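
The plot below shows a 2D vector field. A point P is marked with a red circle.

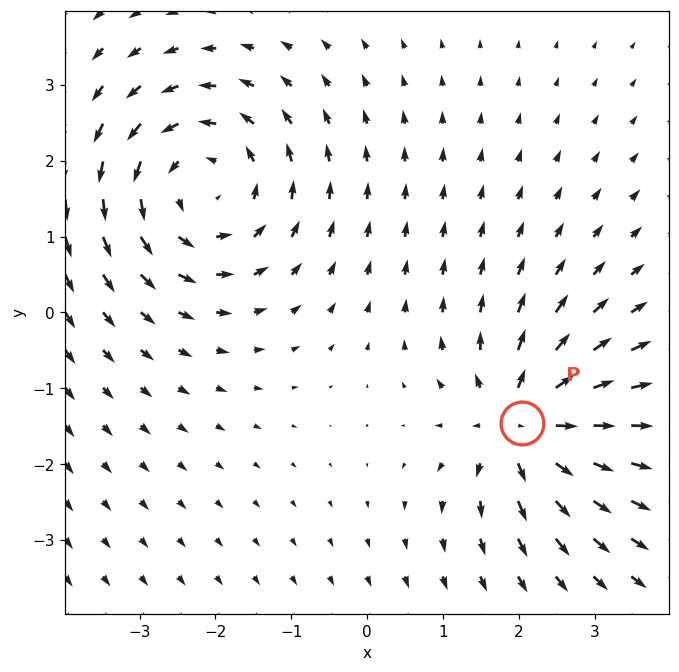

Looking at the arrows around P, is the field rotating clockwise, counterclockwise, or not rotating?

Near P at (2.0, -1.5) the arrows show no circulation. The curl there is ≈0.

not rotating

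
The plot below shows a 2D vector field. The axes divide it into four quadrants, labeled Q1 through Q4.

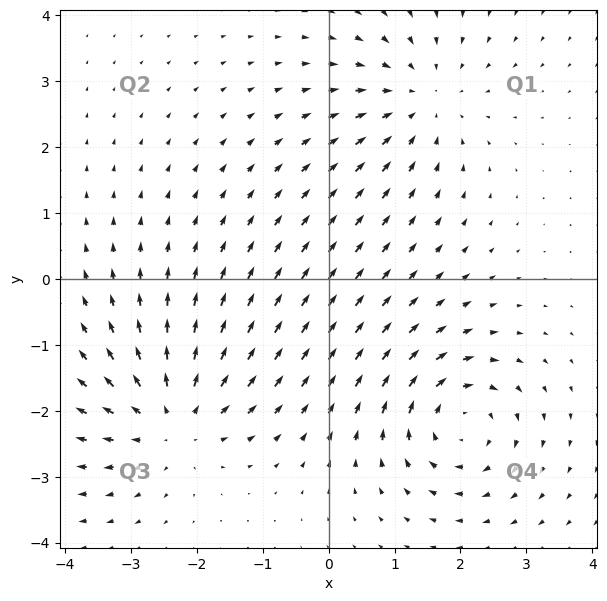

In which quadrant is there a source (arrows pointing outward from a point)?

The source sits at approximately (-2.3, -2.1), which lies in quadrant Q3. The divergence there is about +5, positive as expected for a source.

Q3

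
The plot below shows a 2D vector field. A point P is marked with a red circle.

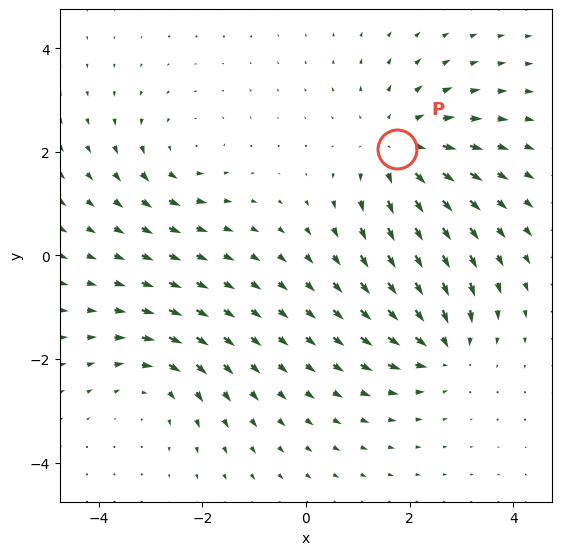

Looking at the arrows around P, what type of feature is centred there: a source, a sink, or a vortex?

At P (1.8, 2.1) the arrows spread outward. Divergence about +4, curl ≈0 — positive divergence with near-zero curl is a source.

source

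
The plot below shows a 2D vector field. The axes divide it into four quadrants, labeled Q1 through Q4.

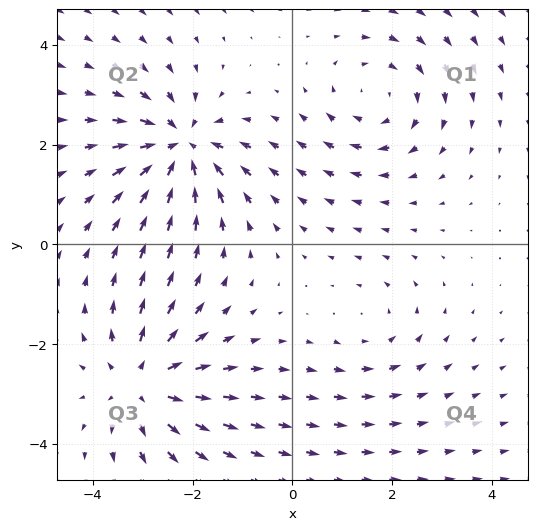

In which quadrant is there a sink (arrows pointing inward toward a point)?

The sink sits at approximately (-2.2, 2.0), which lies in quadrant Q2. The divergence there is about -6, negative as expected for a sink.

Q2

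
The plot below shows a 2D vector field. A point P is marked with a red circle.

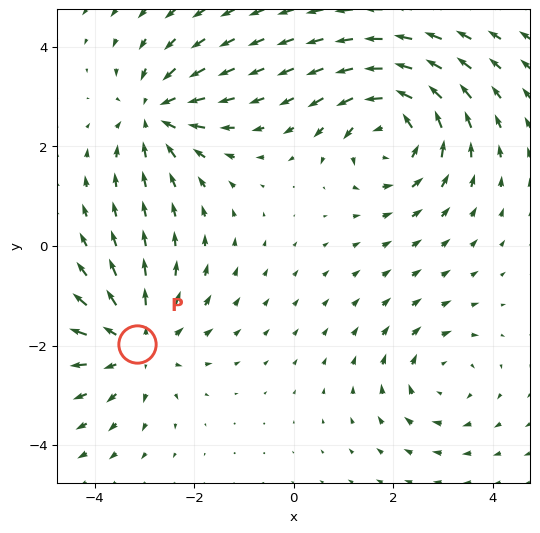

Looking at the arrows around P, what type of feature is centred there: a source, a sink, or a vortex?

source

At P (-3.1, -2.0) the arrows spread outward. Divergence about +4, curl ≈0 — positive divergence with near-zero curl is a source.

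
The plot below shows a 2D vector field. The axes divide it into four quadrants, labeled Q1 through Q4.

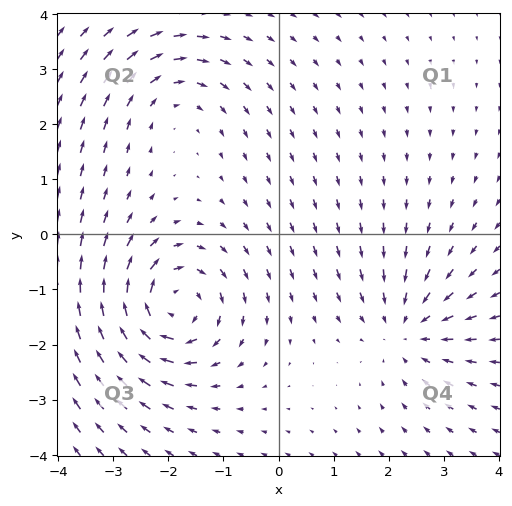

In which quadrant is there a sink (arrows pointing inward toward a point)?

Q4

The sink sits at approximately (2.3, -1.7), which lies in quadrant Q4. The divergence there is about -4, negative as expected for a sink.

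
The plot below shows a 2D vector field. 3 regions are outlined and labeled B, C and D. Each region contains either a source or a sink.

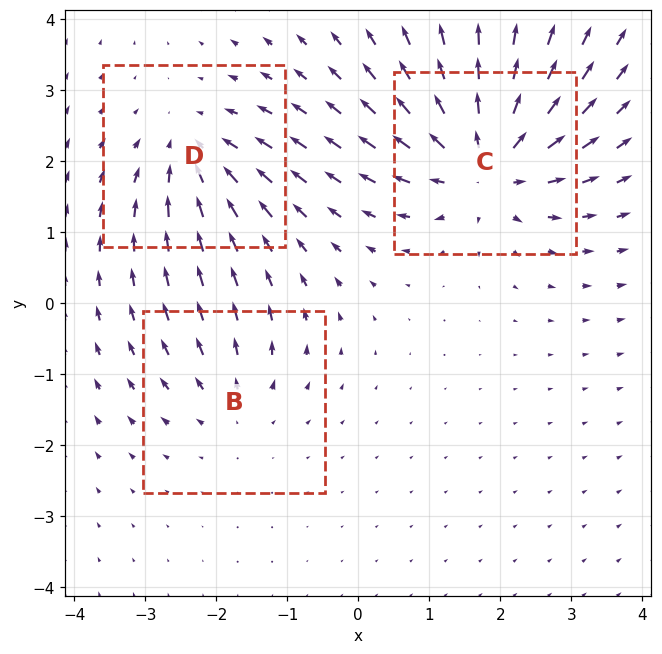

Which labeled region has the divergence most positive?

C

Divergence at each region's feature centre — B: about +2, C: about +5, D: about -3. Region C is most positive.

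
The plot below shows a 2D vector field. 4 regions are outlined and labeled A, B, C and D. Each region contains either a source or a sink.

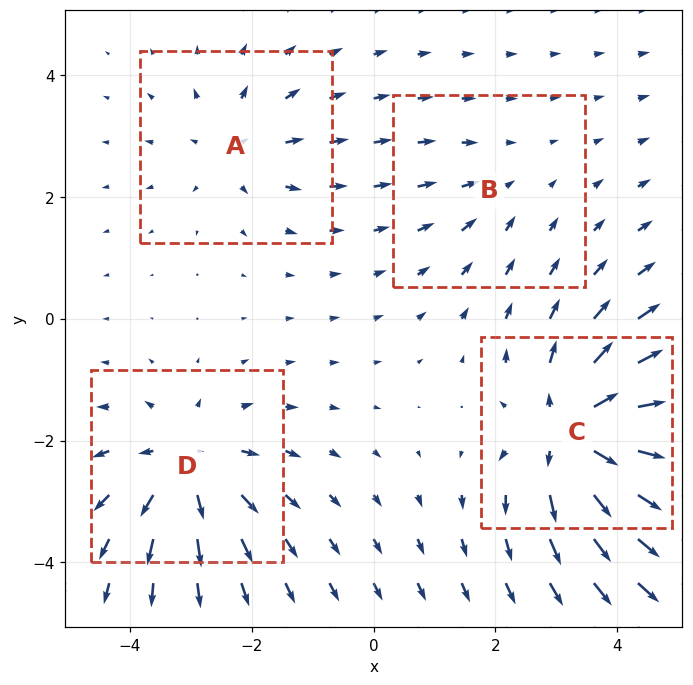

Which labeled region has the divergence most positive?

C

Divergence at each region's feature centre — A: about +3, B: about -2, C: about +7, D: about +5. Region C is most positive.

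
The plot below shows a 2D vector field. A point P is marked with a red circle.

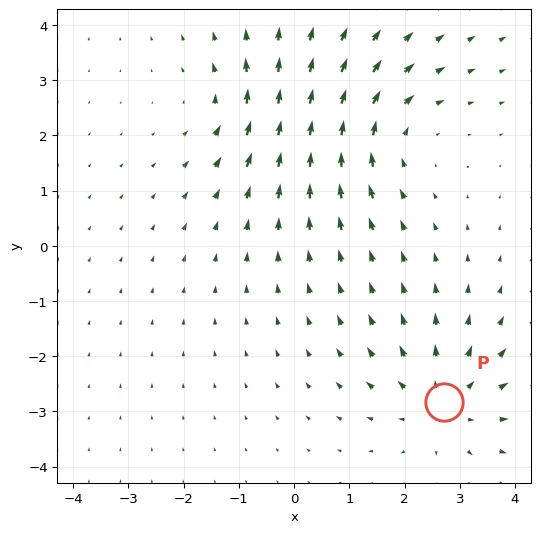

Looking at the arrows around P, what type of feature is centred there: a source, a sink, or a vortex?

At P (2.7, -2.8) the arrows spread outward. Divergence about +4, curl ≈0 — positive divergence with near-zero curl is a source.

source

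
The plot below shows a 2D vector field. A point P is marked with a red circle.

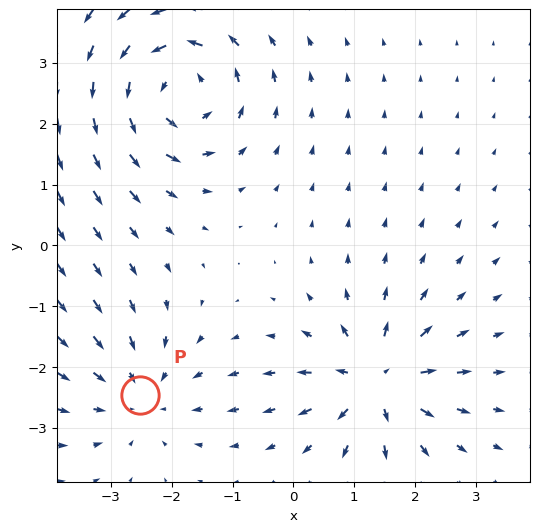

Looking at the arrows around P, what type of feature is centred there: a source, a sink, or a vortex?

sink

At P (-2.5, -2.5) the arrows converge inward. Divergence about -3, curl ≈0 — negative divergence with near-zero curl is a sink.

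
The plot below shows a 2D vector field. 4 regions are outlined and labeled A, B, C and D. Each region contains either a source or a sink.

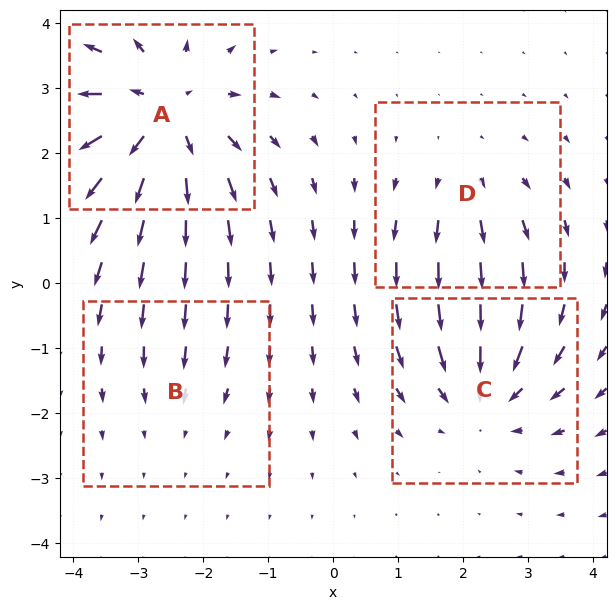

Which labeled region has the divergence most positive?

A

Divergence at each region's feature centre — A: about +6, B: about -2, C: about -4, D: about +3. Region A is most positive.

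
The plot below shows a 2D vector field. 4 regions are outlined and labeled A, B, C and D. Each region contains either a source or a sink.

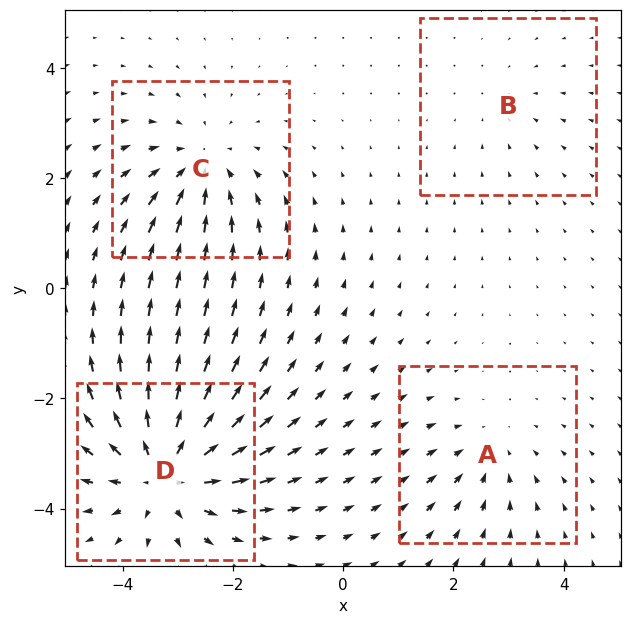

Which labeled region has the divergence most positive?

D

Divergence at each region's feature centre — A: about -3, B: about -2, C: about -4, D: about +7. Region D is most positive.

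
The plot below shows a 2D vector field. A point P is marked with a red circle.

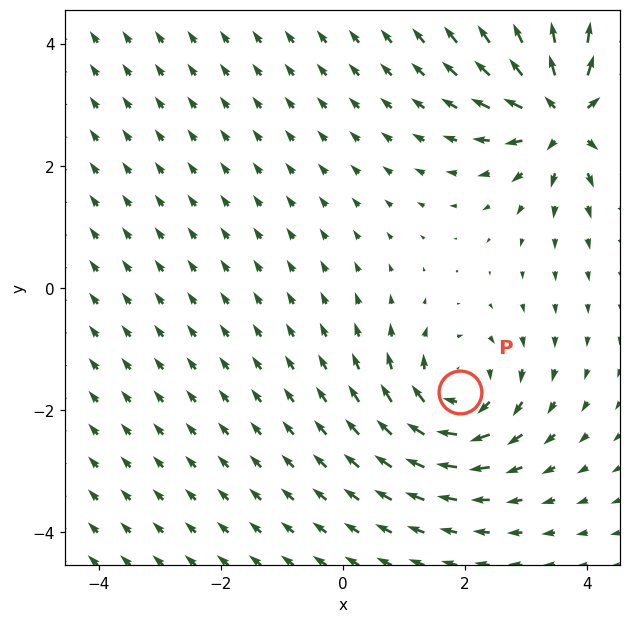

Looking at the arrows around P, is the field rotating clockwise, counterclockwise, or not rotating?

Near P at (1.9, -1.7) the arrows circulate clockwise. The curl (z-component) there is about -3; negative curl means clockwise rotation.

clockwise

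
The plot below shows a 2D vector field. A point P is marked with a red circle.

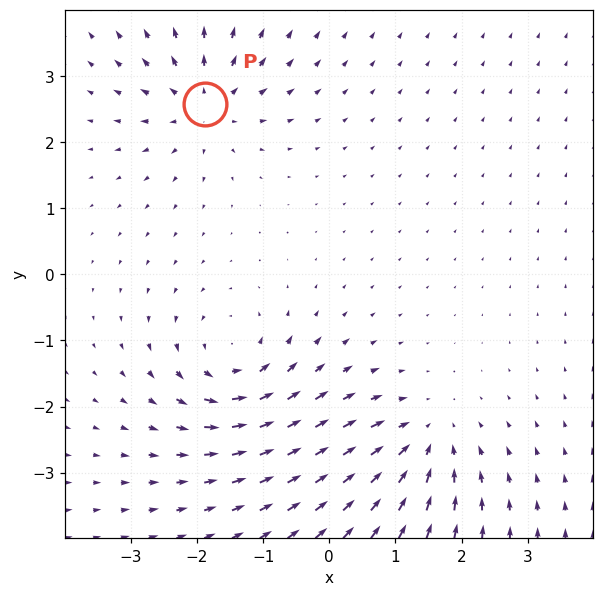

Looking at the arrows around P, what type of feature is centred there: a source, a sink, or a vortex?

At P (-1.9, 2.6) the arrows spread outward. Divergence about +4, curl ≈0 — positive divergence with near-zero curl is a source.

source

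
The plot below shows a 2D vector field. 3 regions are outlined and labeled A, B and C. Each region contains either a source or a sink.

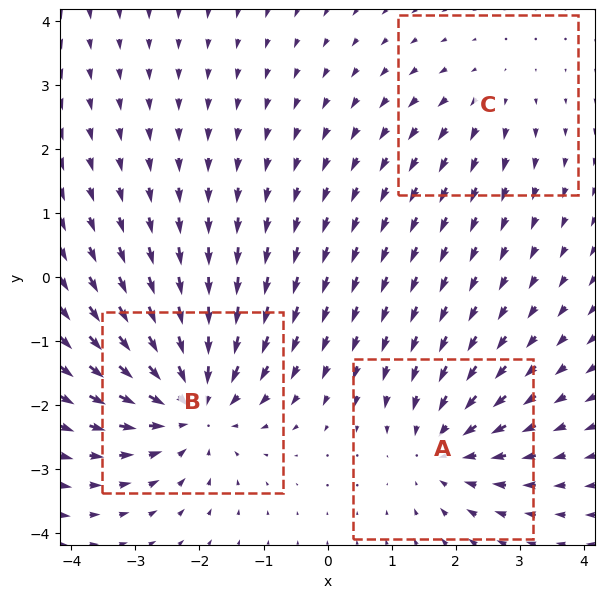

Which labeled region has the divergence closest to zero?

Divergence at each region's feature centre — A: about -3, B: about -4, C: about +2. Region C is closest to zero.

C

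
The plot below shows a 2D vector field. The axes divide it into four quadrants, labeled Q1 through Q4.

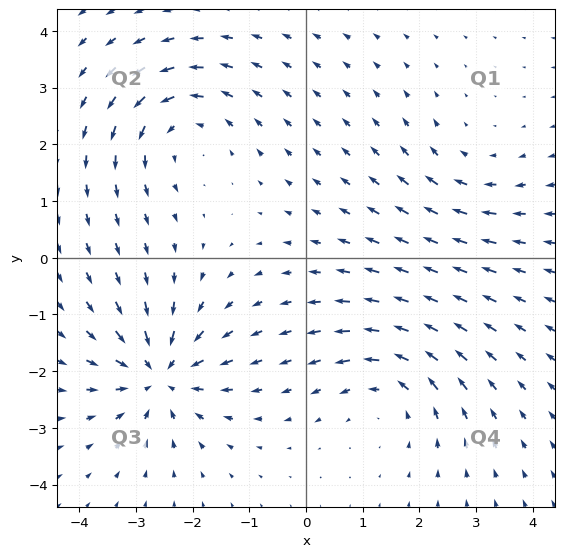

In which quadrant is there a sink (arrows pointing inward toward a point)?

Q3

The sink sits at approximately (-2.6, -2.1), which lies in quadrant Q3. The divergence there is about -6, negative as expected for a sink.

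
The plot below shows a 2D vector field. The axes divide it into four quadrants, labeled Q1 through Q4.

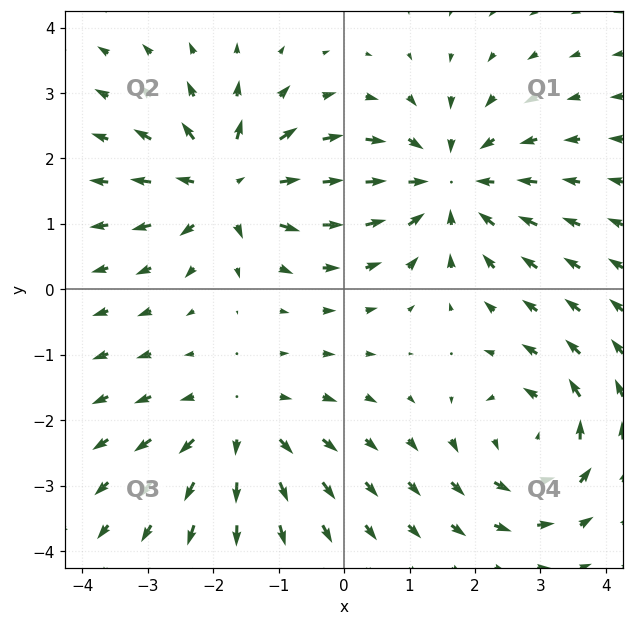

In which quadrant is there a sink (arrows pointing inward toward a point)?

The sink sits at approximately (1.6, 1.6), which lies in quadrant Q1. The divergence there is about -4, negative as expected for a sink.

Q1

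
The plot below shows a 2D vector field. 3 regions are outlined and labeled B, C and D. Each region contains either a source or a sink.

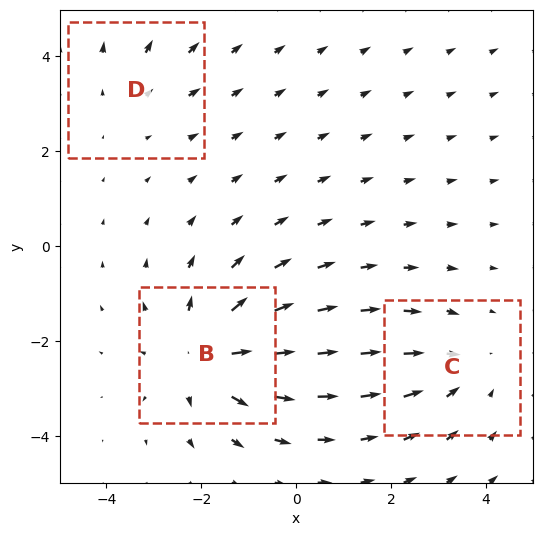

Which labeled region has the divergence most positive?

B

Divergence at each region's feature centre — B: about +4, C: about -3, D: about +2. Region B is most positive.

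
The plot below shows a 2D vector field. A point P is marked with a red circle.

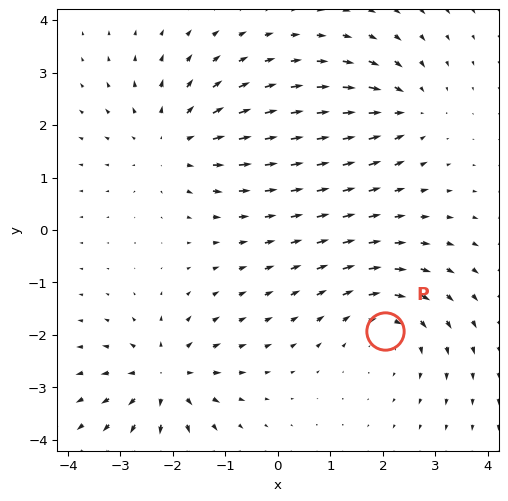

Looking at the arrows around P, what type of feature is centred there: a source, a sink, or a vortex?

At P (2.0, -1.9) the arrows circulate clockwise. Divergence ≈0, curl about -3 — near-zero divergence with nonzero curl is a vortex.

vortex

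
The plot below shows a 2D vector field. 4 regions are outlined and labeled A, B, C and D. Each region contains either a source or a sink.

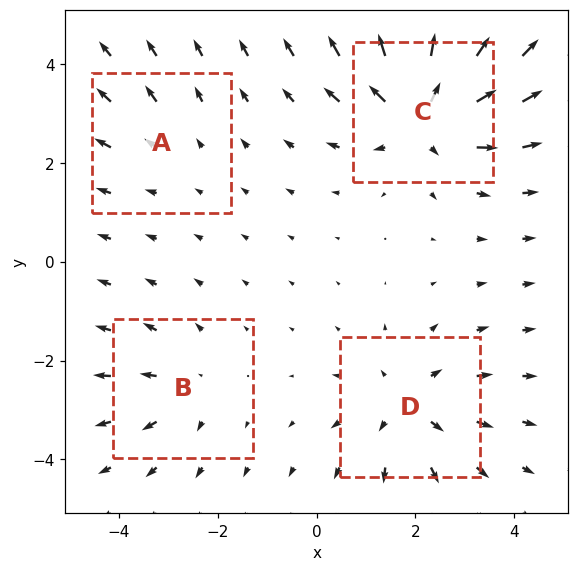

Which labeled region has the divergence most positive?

Divergence at each region's feature centre — A: about +2, B: about +3, C: about +7, D: about +4. Region C is most positive.

C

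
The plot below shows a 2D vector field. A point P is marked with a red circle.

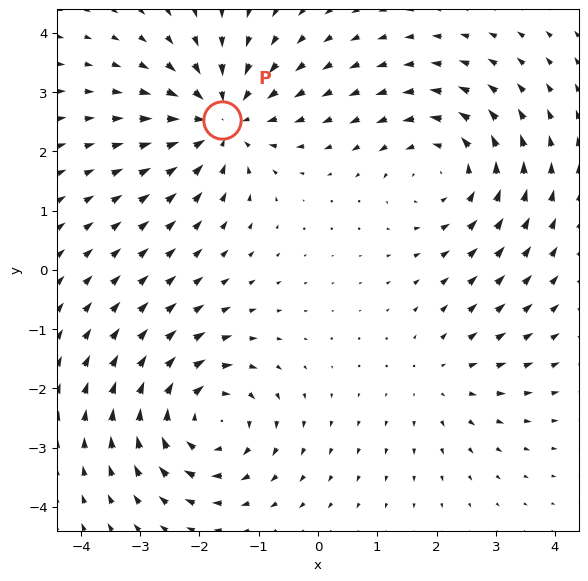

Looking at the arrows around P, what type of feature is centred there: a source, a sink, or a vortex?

At P (-1.6, 2.5) the arrows converge inward. Divergence about -5, curl ≈0 — negative divergence with near-zero curl is a sink.

sink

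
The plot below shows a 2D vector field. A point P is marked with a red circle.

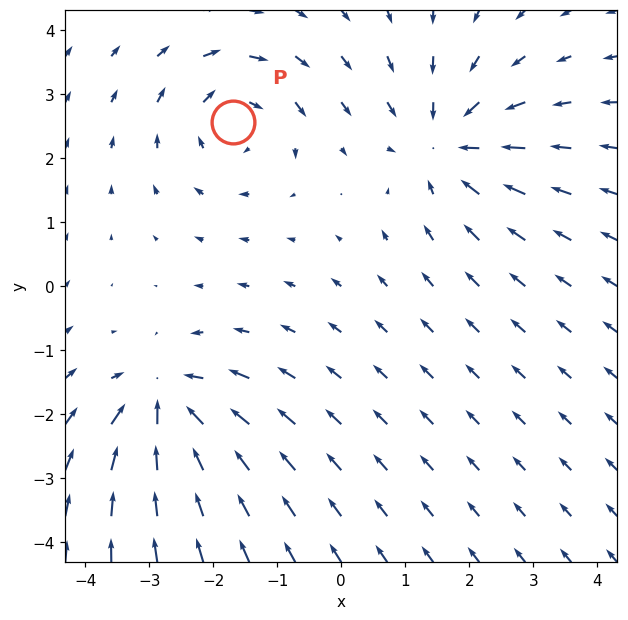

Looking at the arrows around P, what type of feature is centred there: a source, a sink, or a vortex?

vortex

At P (-1.7, 2.6) the arrows circulate clockwise. Divergence ≈0, curl about -4 — near-zero divergence with nonzero curl is a vortex.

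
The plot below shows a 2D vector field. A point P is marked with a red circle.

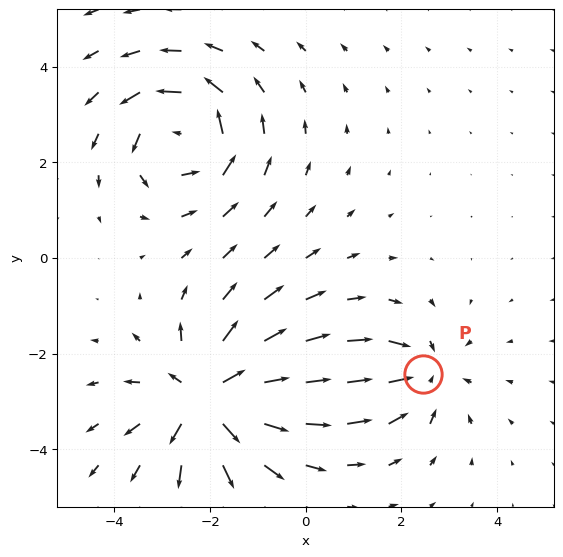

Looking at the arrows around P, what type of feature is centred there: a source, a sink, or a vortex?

At P (2.5, -2.4) the arrows converge inward. Divergence about -3, curl ≈0 — negative divergence with near-zero curl is a sink.

sink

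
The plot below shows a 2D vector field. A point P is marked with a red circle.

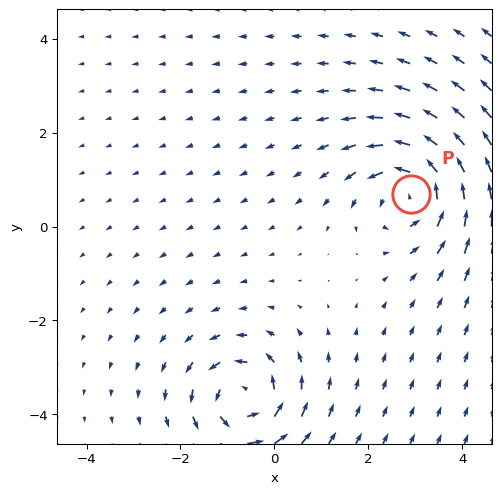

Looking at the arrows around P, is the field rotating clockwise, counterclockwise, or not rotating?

counterclockwise

Near P at (2.9, 0.7) the arrows circulate counterclockwise. The curl (z-component) there is about +4; positive curl means counterclockwise rotation.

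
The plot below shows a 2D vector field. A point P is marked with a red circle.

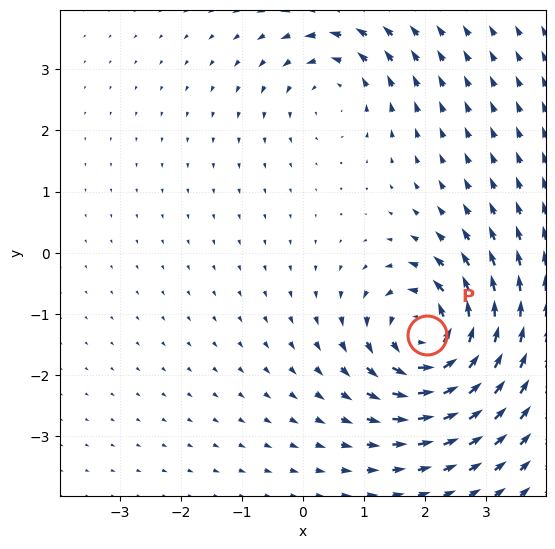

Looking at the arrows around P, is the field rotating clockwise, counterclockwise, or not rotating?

counterclockwise

Near P at (2.0, -1.3) the arrows circulate counterclockwise. The curl (z-component) there is about +7; positive curl means counterclockwise rotation.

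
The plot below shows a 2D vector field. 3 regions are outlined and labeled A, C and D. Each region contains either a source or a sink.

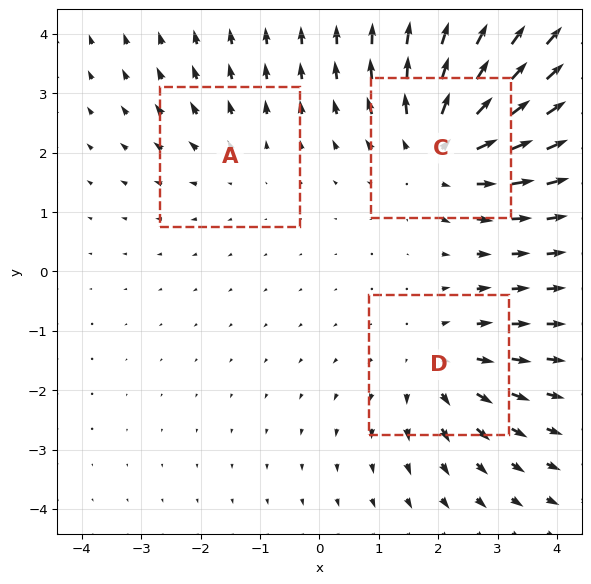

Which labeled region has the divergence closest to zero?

A

Divergence at each region's feature centre — A: about +2, C: about +4, D: about +3. Region A is closest to zero.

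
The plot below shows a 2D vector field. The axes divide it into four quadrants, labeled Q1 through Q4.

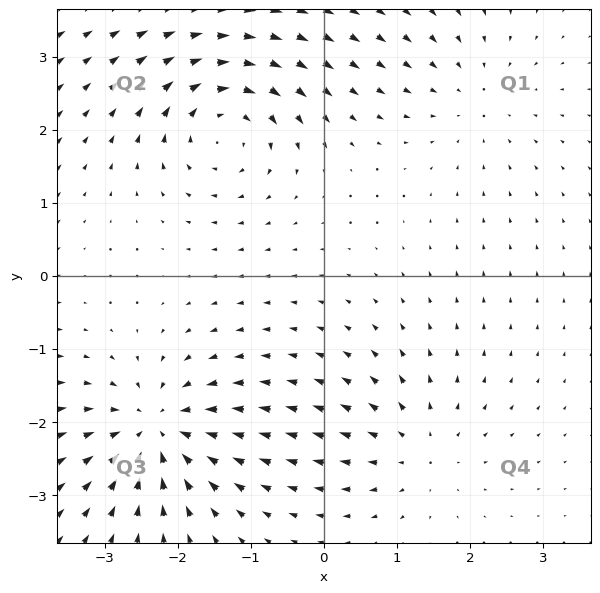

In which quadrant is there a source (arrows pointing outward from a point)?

Q4

The source sits at approximately (1.3, -2.4), which lies in quadrant Q4. The divergence there is about +4, positive as expected for a source.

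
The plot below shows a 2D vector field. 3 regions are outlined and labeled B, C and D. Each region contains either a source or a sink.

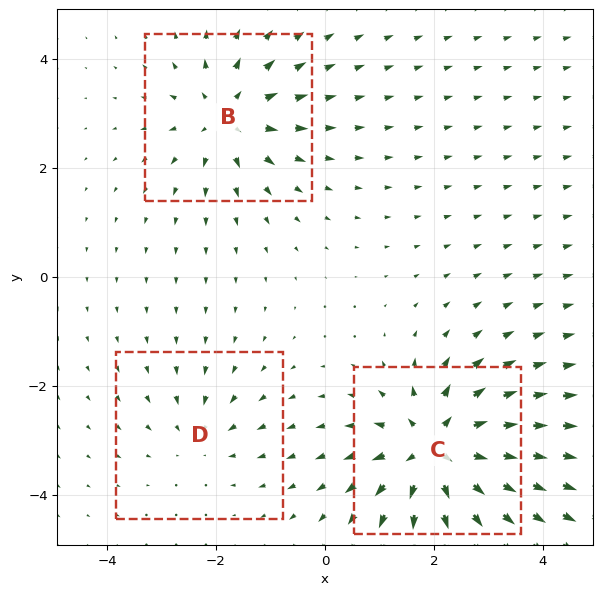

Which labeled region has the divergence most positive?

Divergence at each region's feature centre — B: about +4, C: about +6, D: about -2. Region C is most positive.

C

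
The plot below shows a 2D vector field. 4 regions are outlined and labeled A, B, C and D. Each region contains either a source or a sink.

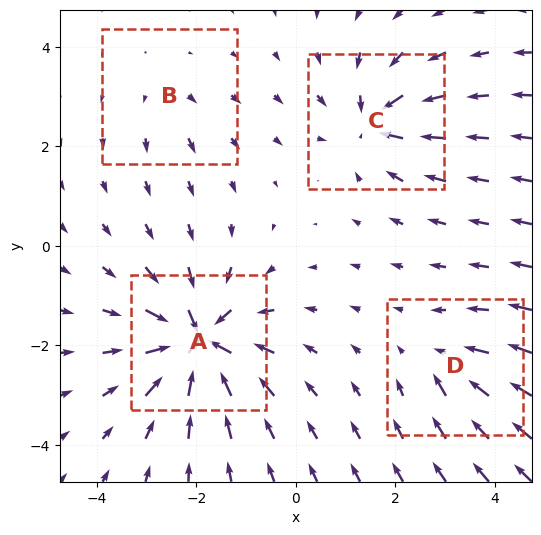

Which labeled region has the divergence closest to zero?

Divergence at each region's feature centre — A: about -9, B: about +2, C: about -6, D: about -4. Region B is closest to zero.

B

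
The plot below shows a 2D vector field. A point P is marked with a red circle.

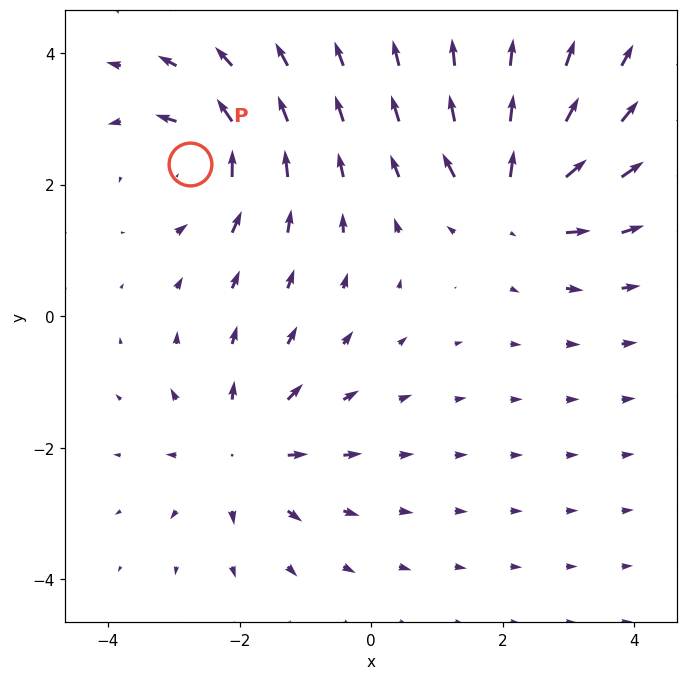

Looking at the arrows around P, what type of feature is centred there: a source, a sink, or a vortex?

At P (-2.7, 2.3) the arrows circulate counterclockwise. Divergence ≈0, curl about +5 — near-zero divergence with nonzero curl is a vortex.

vortex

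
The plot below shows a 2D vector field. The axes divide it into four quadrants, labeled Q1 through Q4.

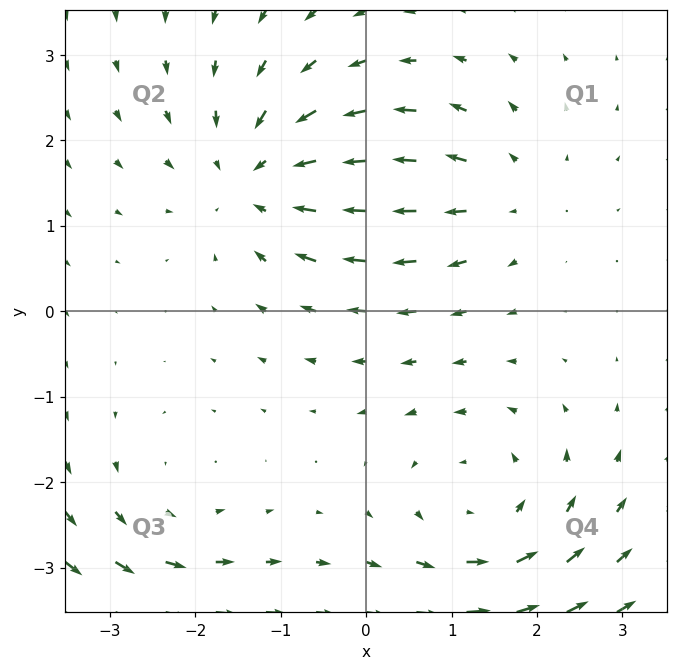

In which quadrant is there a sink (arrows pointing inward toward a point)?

The sink sits at approximately (-1.2, 1.6), which lies in quadrant Q2. The divergence there is about -5, negative as expected for a sink.

Q2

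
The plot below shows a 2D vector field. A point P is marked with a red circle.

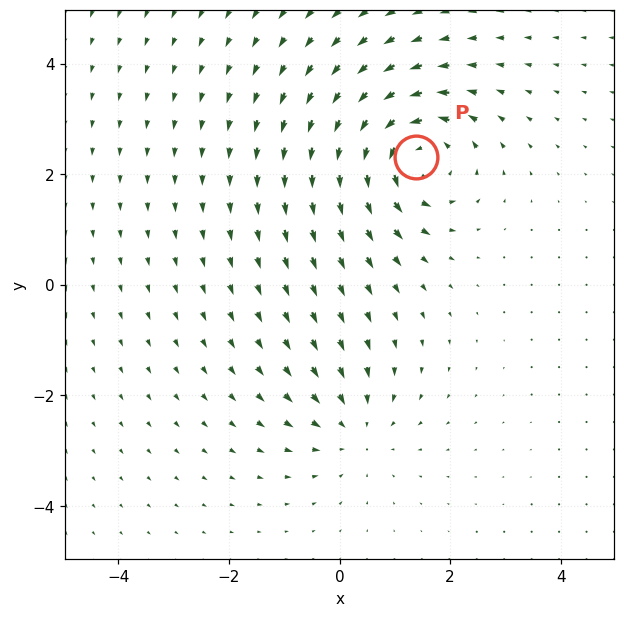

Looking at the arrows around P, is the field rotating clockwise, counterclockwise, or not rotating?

Near P at (1.4, 2.3) the arrows circulate counterclockwise. The curl (z-component) there is about +5; positive curl means counterclockwise rotation.

counterclockwise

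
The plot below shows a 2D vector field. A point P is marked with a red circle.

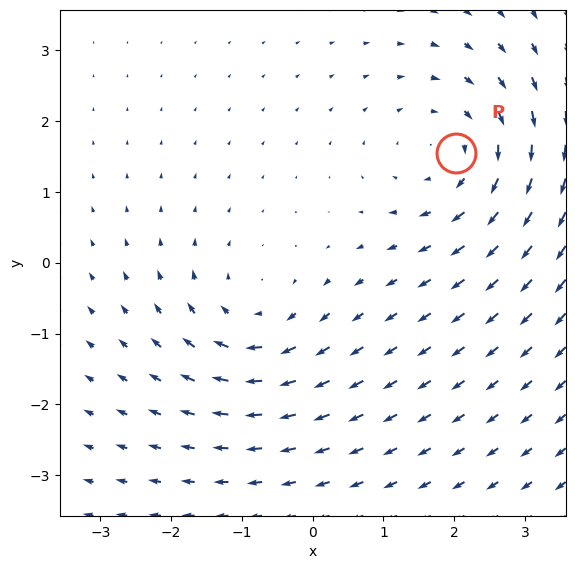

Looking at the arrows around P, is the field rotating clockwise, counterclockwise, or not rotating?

clockwise

Near P at (2.0, 1.5) the arrows circulate clockwise. The curl (z-component) there is about -3; negative curl means clockwise rotation.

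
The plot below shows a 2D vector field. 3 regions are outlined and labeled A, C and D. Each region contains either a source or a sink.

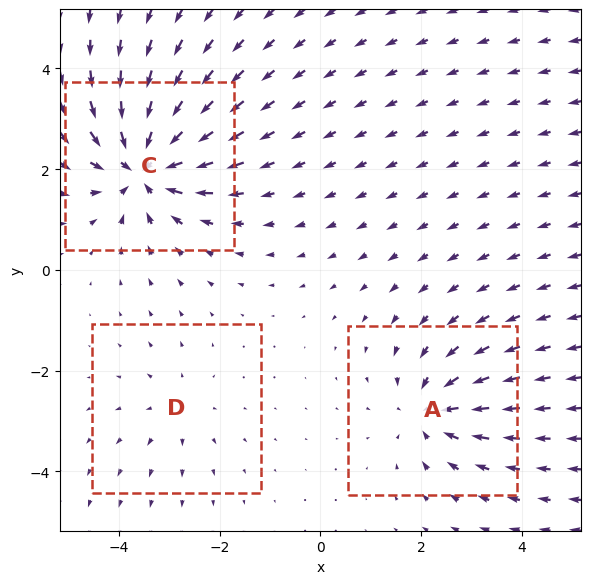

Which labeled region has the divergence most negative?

Divergence at each region's feature centre — A: about -4, C: about -6, D: about +2. Region C is most negative.

C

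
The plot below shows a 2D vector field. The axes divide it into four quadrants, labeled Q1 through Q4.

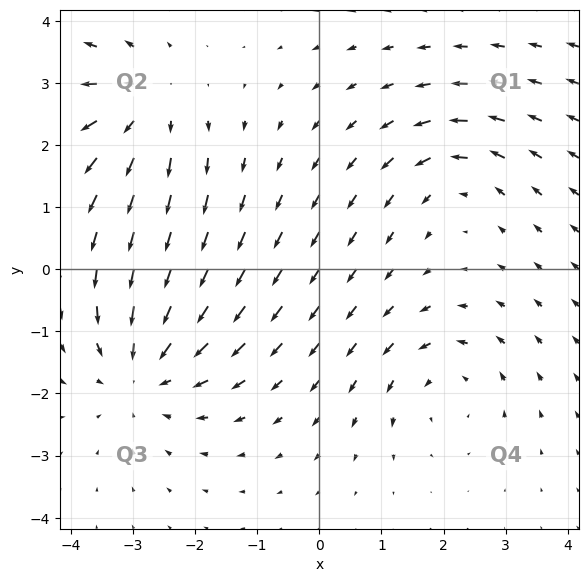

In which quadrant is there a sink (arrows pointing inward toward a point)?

Q3

The sink sits at approximately (-2.8, -1.6), which lies in quadrant Q3. The divergence there is about -3, negative as expected for a sink.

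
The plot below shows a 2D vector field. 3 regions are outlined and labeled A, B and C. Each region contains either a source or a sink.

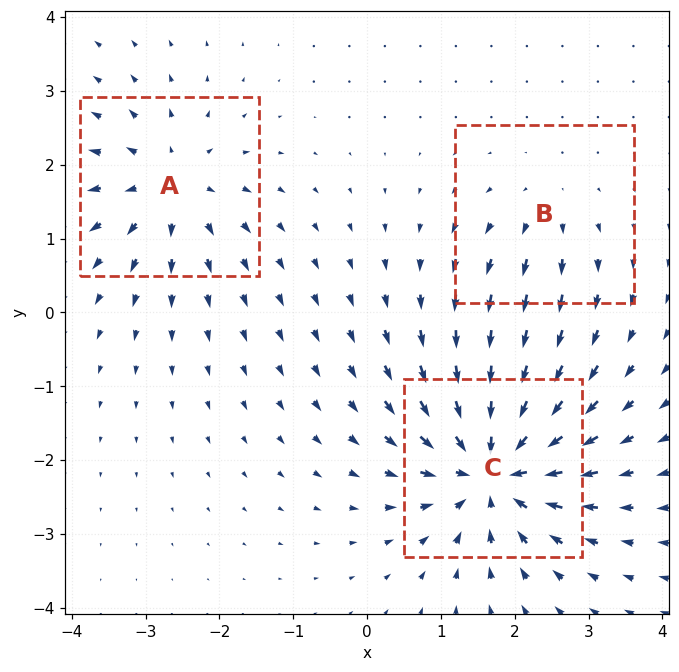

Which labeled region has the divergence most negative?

C

Divergence at each region's feature centre — A: about +4, B: about +2, C: about -7. Region C is most negative.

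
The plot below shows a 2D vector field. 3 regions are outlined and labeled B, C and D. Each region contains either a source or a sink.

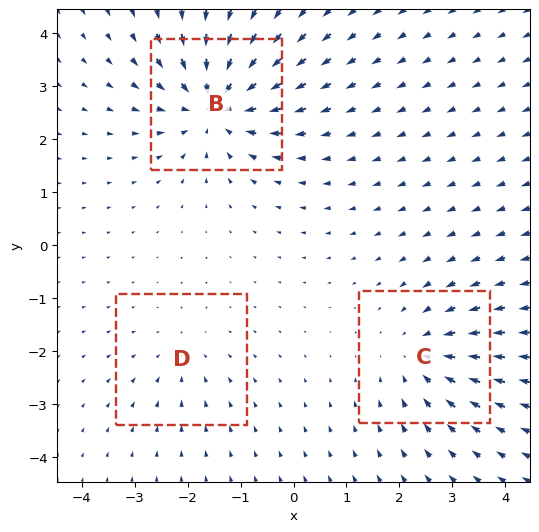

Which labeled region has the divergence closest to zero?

D

Divergence at each region's feature centre — B: about -5, C: about -3, D: about -2. Region D is closest to zero.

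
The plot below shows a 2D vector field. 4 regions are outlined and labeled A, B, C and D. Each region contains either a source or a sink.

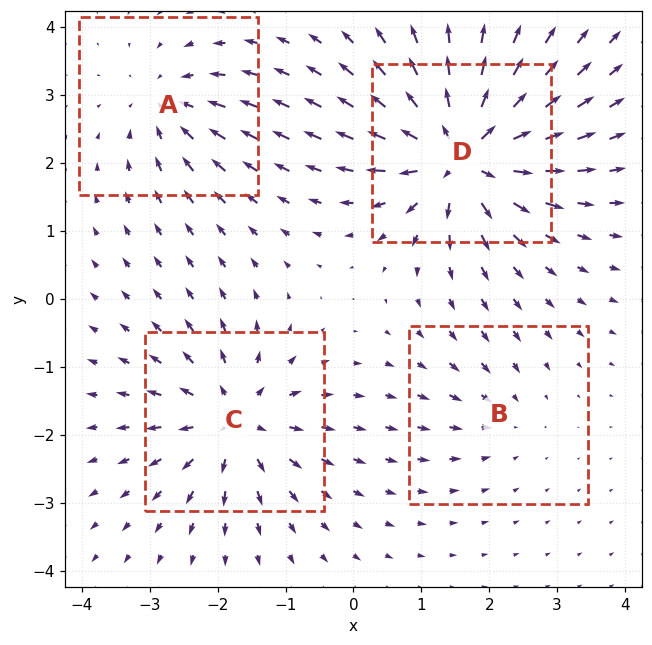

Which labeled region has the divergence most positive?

D

Divergence at each region's feature centre — A: about -4, B: about -3, C: about +6, D: about +9. Region D is most positive.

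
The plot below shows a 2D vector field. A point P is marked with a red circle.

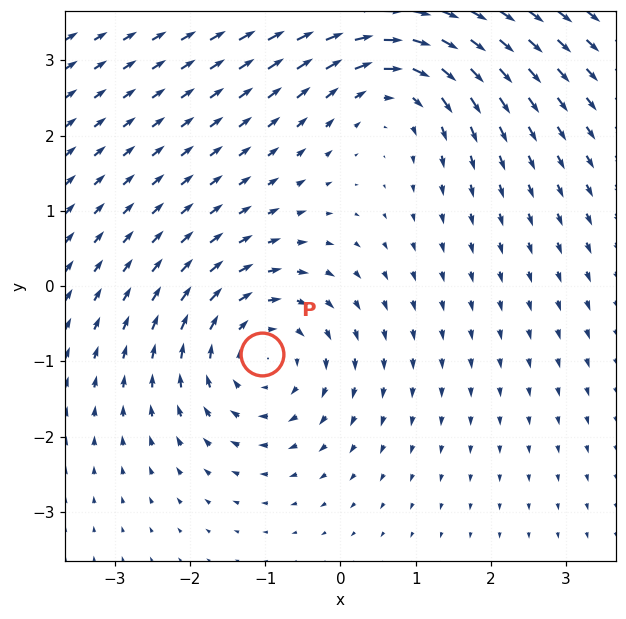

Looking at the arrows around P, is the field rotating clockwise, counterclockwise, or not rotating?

clockwise

Near P at (-1.0, -0.9) the arrows circulate clockwise. The curl (z-component) there is about -4; negative curl means clockwise rotation.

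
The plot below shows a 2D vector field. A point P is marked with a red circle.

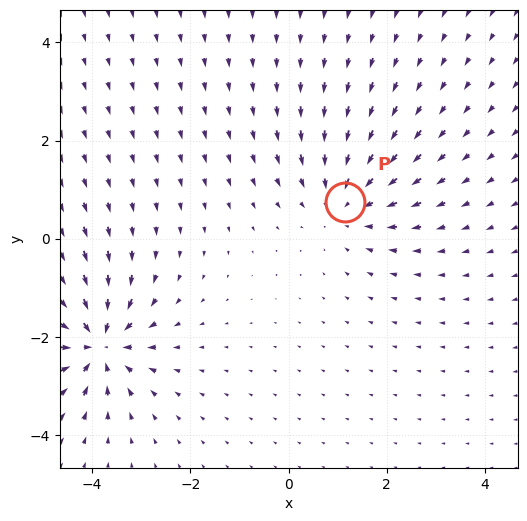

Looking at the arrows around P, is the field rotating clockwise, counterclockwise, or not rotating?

not rotating

Near P at (1.1, 0.8) the arrows show no circulation. The curl there is ≈0.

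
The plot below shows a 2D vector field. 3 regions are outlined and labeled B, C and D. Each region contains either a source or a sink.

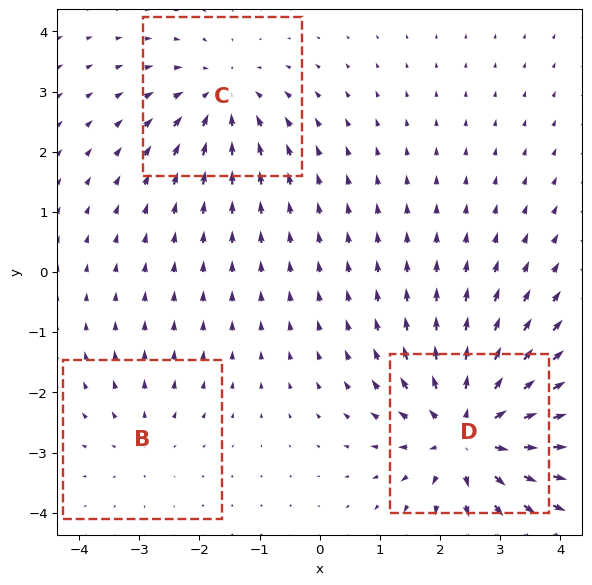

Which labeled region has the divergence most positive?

D

Divergence at each region's feature centre — B: about +2, C: about -3, D: about +5. Region D is most positive.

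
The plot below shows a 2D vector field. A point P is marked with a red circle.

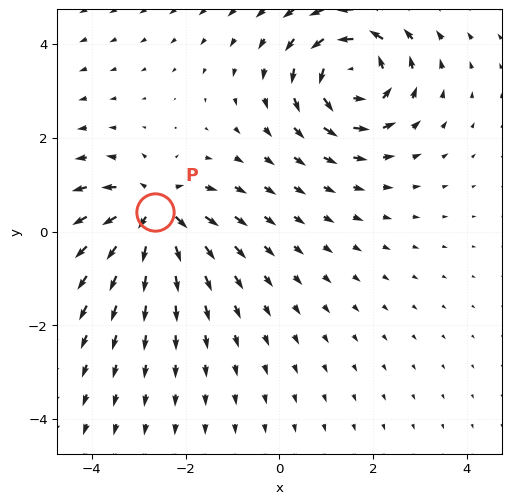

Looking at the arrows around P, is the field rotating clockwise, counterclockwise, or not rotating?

not rotating

Near P at (-2.7, 0.4) the arrows show no circulation. The curl there is ≈0.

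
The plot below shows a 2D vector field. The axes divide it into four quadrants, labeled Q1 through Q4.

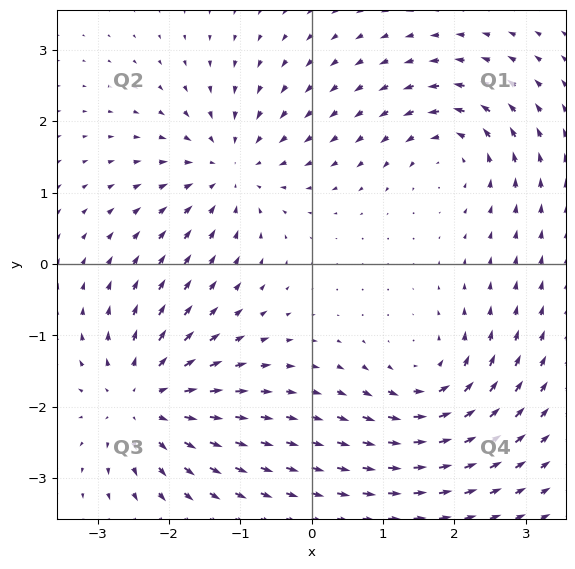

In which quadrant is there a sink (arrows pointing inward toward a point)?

The sink sits at approximately (-1.1, 1.3), which lies in quadrant Q2. The divergence there is about -4, negative as expected for a sink.

Q2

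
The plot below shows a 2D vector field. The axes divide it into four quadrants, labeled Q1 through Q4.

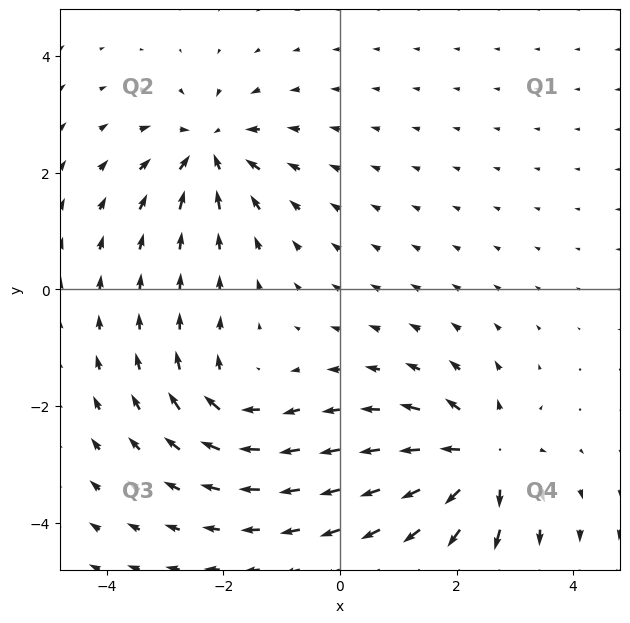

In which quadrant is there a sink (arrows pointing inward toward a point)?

Q2

The sink sits at approximately (-2.2, 2.4), which lies in quadrant Q2. The divergence there is about -5, negative as expected for a sink.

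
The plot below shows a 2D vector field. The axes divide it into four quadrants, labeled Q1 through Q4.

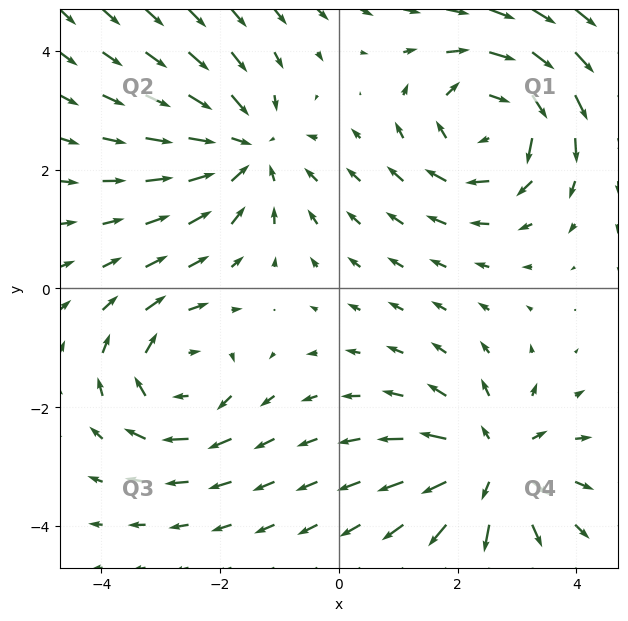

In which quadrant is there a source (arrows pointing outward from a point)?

The source sits at approximately (2.6, -3.0), which lies in quadrant Q4. The divergence there is about +4, positive as expected for a source.

Q4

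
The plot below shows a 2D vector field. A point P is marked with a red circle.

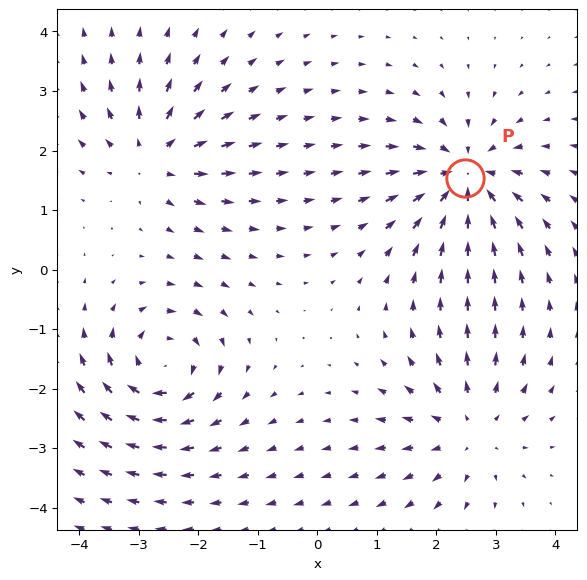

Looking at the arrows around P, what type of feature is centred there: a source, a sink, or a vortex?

sink

At P (2.5, 1.5) the arrows converge inward. Divergence about -6, curl ≈0 — negative divergence with near-zero curl is a sink.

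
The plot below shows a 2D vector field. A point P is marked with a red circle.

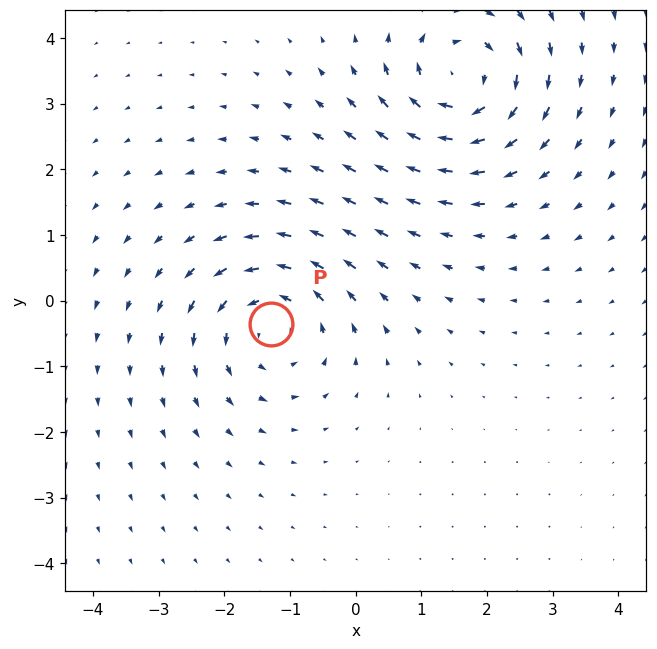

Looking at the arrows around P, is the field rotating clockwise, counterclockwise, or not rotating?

Near P at (-1.3, -0.4) the arrows circulate counterclockwise. The curl (z-component) there is about +4; positive curl means counterclockwise rotation.

counterclockwise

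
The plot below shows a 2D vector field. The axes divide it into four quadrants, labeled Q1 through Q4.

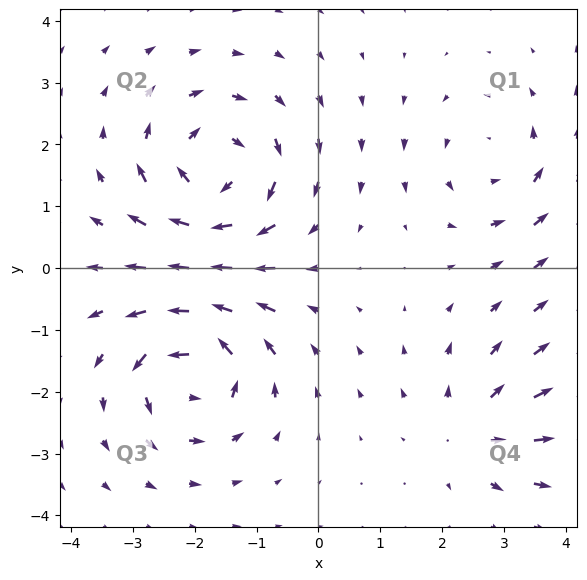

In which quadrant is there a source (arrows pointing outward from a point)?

Q4

The source sits at approximately (2.5, -2.7), which lies in quadrant Q4. The divergence there is about +3, positive as expected for a source.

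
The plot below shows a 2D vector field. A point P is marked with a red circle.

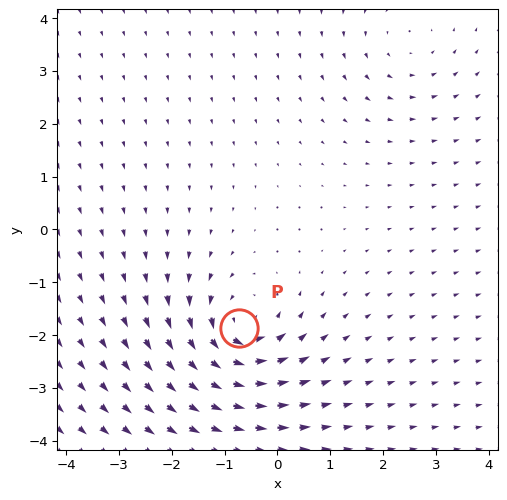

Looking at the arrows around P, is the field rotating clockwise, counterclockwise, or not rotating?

Near P at (-0.7, -1.9) the arrows circulate counterclockwise. The curl (z-component) there is about +5; positive curl means counterclockwise rotation.

counterclockwise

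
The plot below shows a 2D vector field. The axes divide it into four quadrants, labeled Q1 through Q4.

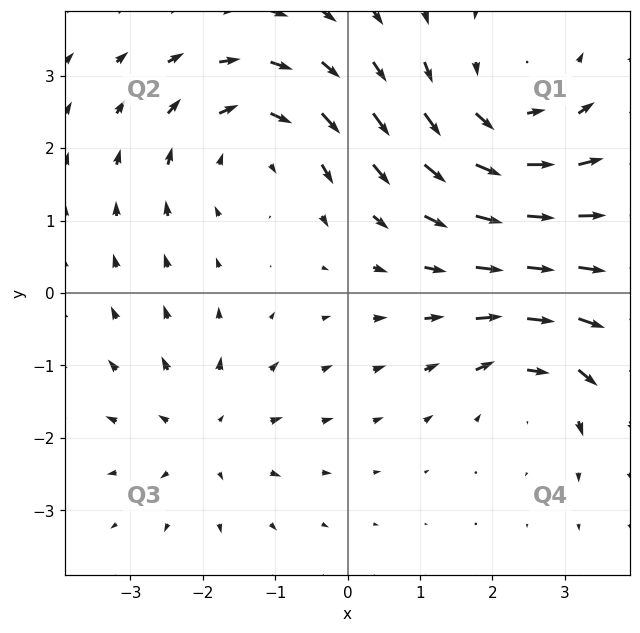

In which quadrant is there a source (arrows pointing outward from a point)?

The source sits at approximately (-2.0, -2.0), which lies in quadrant Q3. The divergence there is about +3, positive as expected for a source.

Q3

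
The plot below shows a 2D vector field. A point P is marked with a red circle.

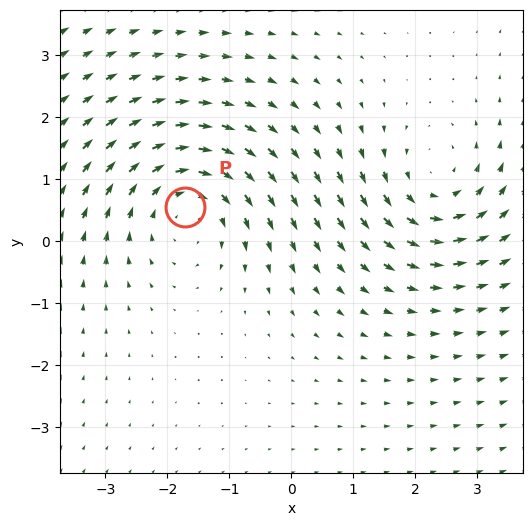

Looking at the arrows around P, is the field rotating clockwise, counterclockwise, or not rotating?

clockwise

Near P at (-1.7, 0.6) the arrows circulate clockwise. The curl (z-component) there is about -3; negative curl means clockwise rotation.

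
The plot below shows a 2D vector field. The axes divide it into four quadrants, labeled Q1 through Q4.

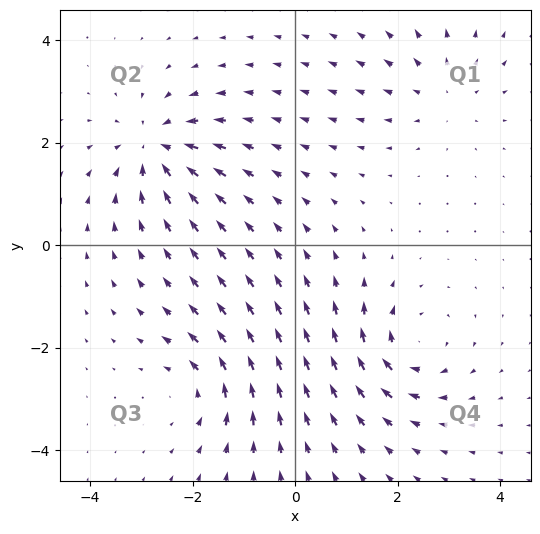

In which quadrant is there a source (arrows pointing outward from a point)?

Q1

The source sits at approximately (2.9, 3.0), which lies in quadrant Q1. The divergence there is about +3, positive as expected for a source.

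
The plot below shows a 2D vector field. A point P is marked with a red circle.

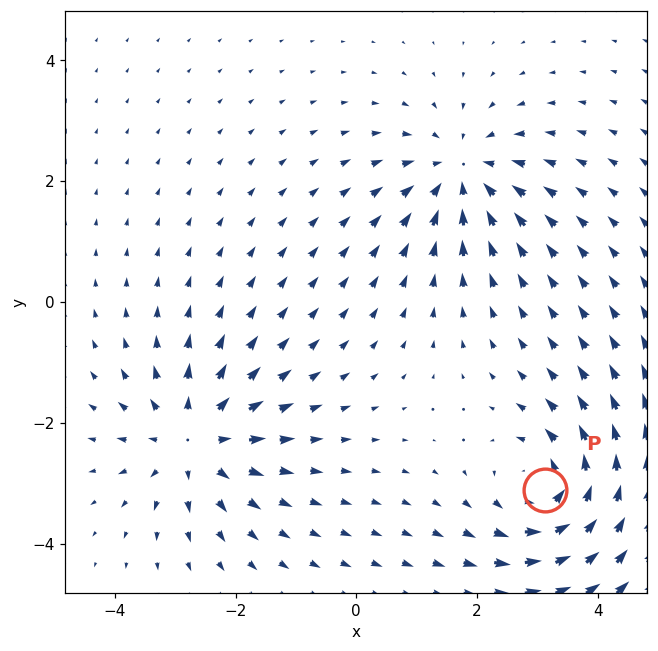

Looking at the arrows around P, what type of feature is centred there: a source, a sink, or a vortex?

vortex

At P (3.1, -3.1) the arrows circulate counterclockwise. Divergence ≈0, curl about +5 — near-zero divergence with nonzero curl is a vortex.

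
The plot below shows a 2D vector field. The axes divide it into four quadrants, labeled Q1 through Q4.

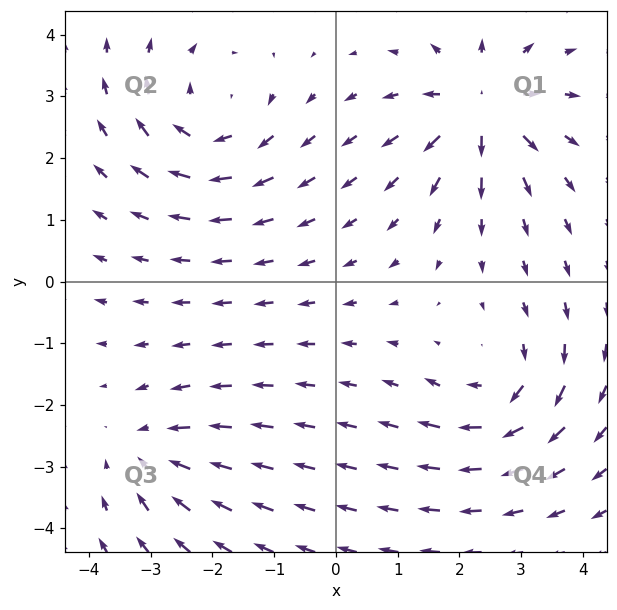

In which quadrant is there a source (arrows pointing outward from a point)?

The source sits at approximately (2.4, 2.8), which lies in quadrant Q1. The divergence there is about +6, positive as expected for a source.

Q1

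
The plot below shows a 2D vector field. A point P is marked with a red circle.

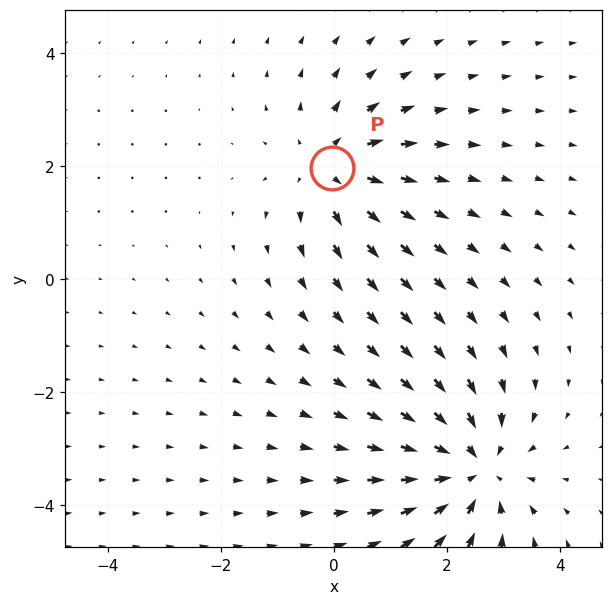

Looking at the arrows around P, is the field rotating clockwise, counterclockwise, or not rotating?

Near P at (-0.0, 2.0) the arrows show no circulation. The curl there is ≈0.

not rotating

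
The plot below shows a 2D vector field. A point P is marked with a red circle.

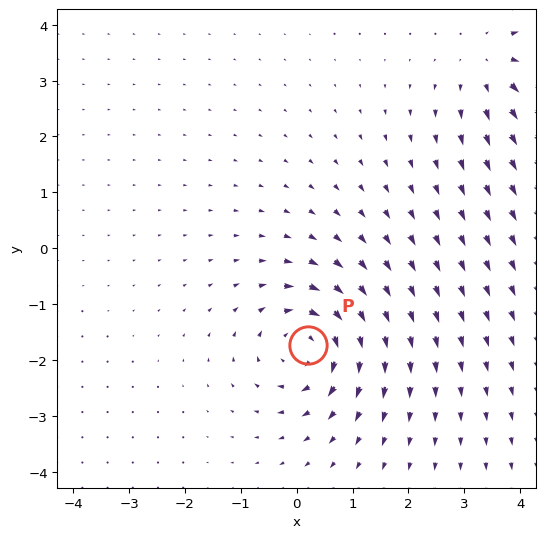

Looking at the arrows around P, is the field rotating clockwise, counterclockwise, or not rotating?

clockwise

Near P at (0.2, -1.7) the arrows circulate clockwise. The curl (z-component) there is about -4; negative curl means clockwise rotation.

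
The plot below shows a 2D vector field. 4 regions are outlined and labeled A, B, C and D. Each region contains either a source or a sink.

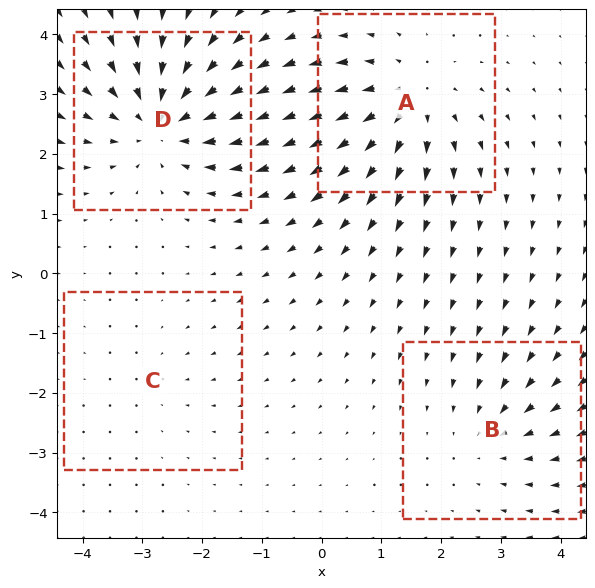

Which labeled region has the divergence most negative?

D

Divergence at each region's feature centre — A: about +5, B: about -3, C: about -2, D: about -6. Region D is most negative.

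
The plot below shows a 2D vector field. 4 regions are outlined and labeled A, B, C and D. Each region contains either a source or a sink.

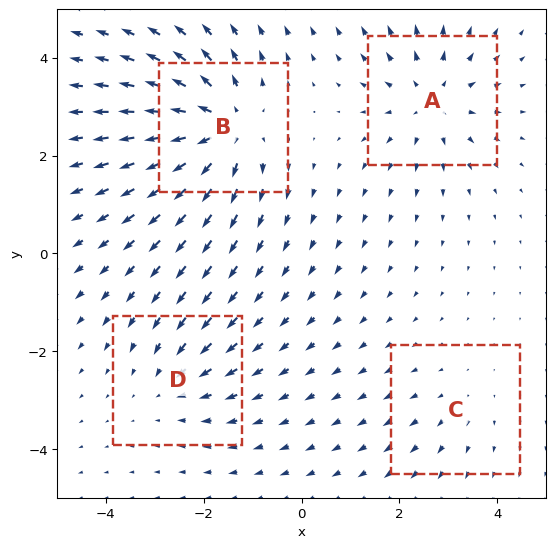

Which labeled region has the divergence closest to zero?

Divergence at each region's feature centre — A: about +5, B: about +7, C: about +2, D: about -3. Region C is closest to zero.

C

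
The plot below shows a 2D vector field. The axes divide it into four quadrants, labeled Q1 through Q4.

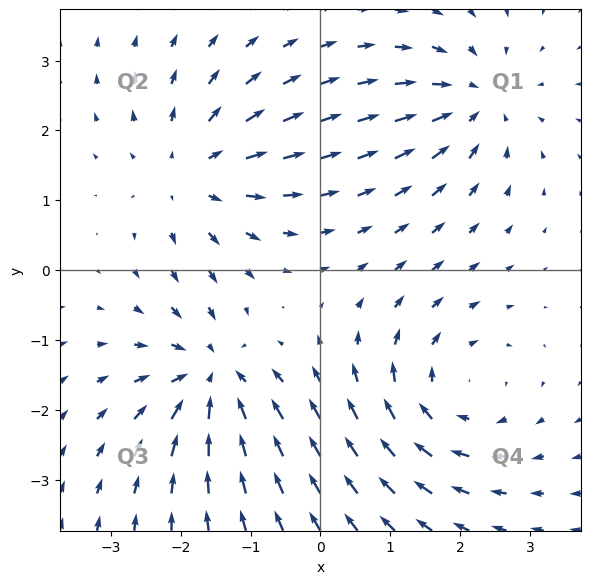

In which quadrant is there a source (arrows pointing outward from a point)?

The source sits at approximately (-1.8, 1.4), which lies in quadrant Q2. The divergence there is about +4, positive as expected for a source.

Q2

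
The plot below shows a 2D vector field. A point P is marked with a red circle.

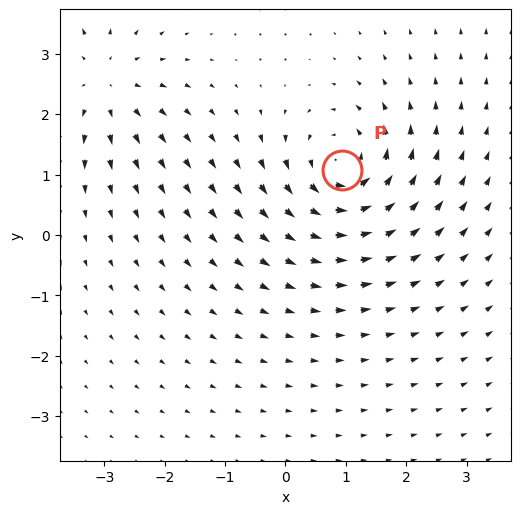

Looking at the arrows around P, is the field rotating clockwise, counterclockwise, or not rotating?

counterclockwise

Near P at (0.9, 1.1) the arrows circulate counterclockwise. The curl (z-component) there is about +6; positive curl means counterclockwise rotation.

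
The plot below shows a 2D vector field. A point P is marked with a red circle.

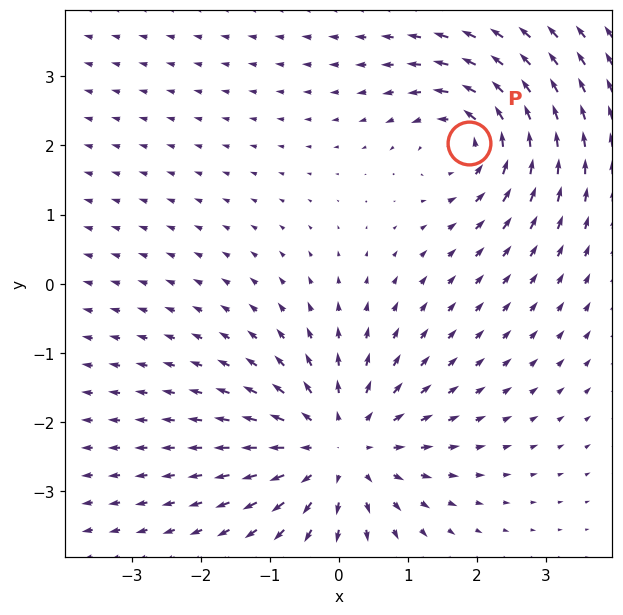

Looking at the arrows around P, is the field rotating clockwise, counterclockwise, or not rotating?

Near P at (1.9, 2.0) the arrows circulate counterclockwise. The curl (z-component) there is about +5; positive curl means counterclockwise rotation.

counterclockwise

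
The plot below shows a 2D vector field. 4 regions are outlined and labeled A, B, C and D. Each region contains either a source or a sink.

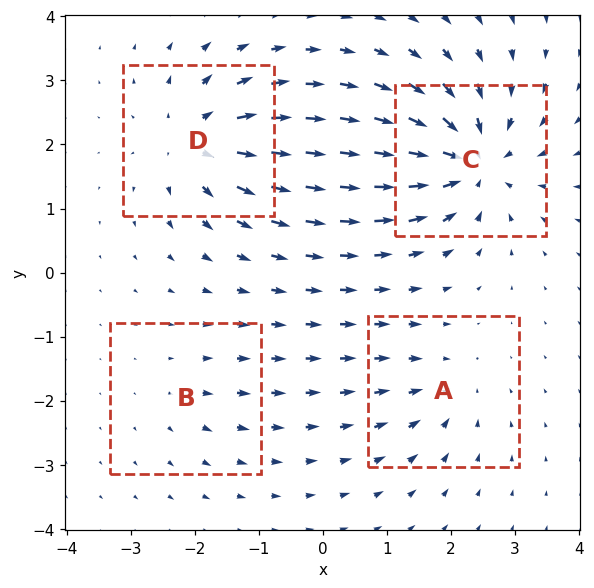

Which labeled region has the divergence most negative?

C

Divergence at each region's feature centre — A: about -4, B: about +2, C: about -8, D: about +6. Region C is most negative.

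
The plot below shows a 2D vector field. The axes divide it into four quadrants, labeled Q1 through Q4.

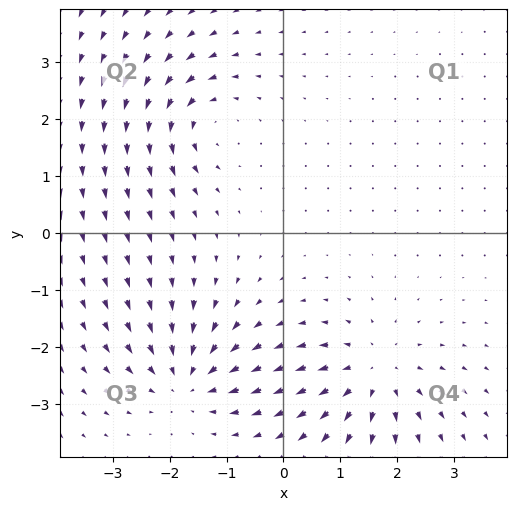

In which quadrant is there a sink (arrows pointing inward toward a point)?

The sink sits at approximately (-1.7, -2.6), which lies in quadrant Q3. The divergence there is about -5, negative as expected for a sink.

Q3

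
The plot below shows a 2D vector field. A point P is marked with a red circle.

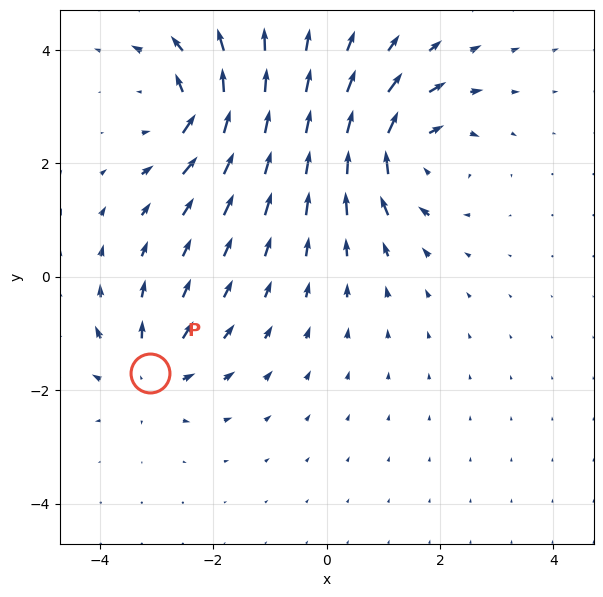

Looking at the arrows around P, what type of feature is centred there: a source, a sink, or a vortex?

source

At P (-3.1, -1.7) the arrows spread outward. Divergence about +4, curl ≈0 — positive divergence with near-zero curl is a source.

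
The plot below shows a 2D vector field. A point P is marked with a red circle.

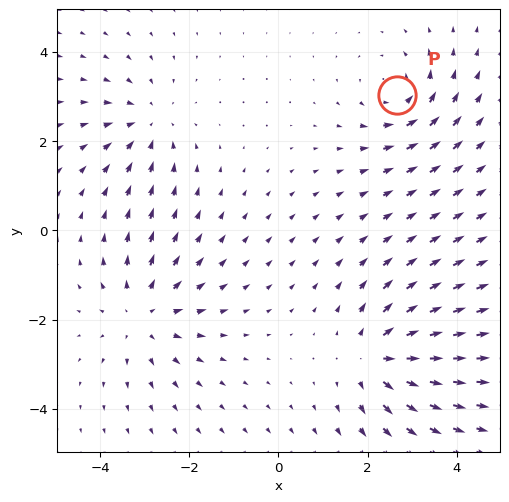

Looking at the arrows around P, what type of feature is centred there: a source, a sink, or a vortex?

vortex

At P (2.6, 3.0) the arrows circulate counterclockwise. Divergence ≈0, curl about +4 — near-zero divergence with nonzero curl is a vortex.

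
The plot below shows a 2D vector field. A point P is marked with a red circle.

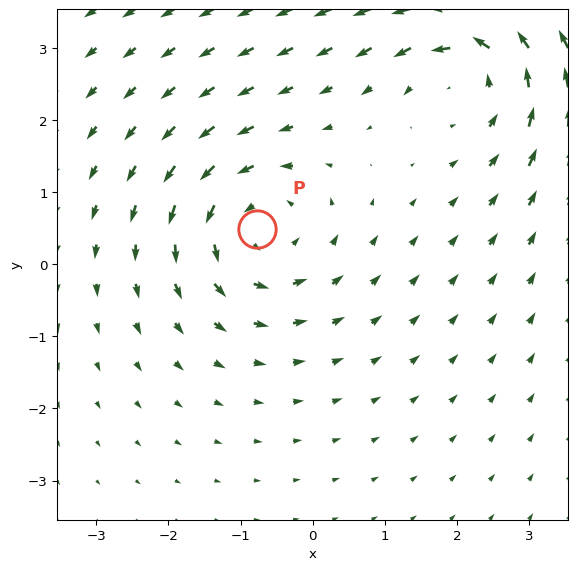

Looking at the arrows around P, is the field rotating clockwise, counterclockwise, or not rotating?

Near P at (-0.8, 0.5) the arrows circulate counterclockwise. The curl (z-component) there is about +3; positive curl means counterclockwise rotation.

counterclockwise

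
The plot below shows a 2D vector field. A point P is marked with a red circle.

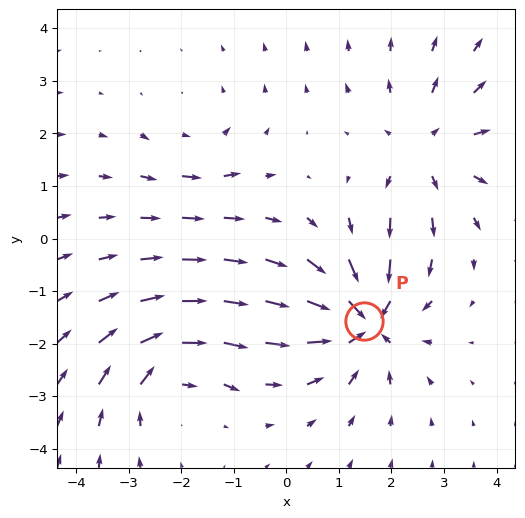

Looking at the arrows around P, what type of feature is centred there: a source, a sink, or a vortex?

At P (1.5, -1.6) the arrows converge inward. Divergence about -7, curl ≈0 — negative divergence with near-zero curl is a sink.

sink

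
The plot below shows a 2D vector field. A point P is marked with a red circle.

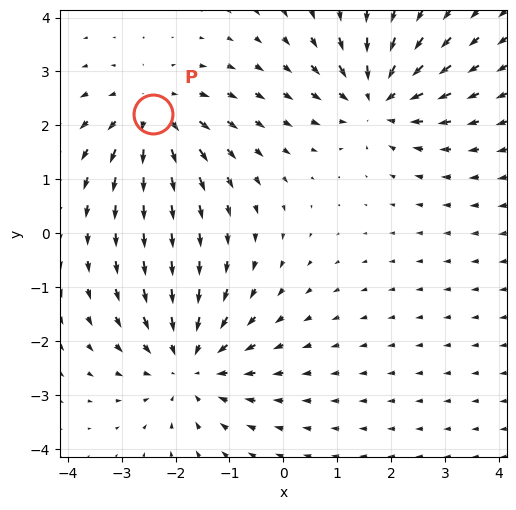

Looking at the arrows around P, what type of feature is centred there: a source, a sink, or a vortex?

At P (-2.4, 2.2) the arrows spread outward. Divergence about +4, curl ≈0 — positive divergence with near-zero curl is a source.

source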